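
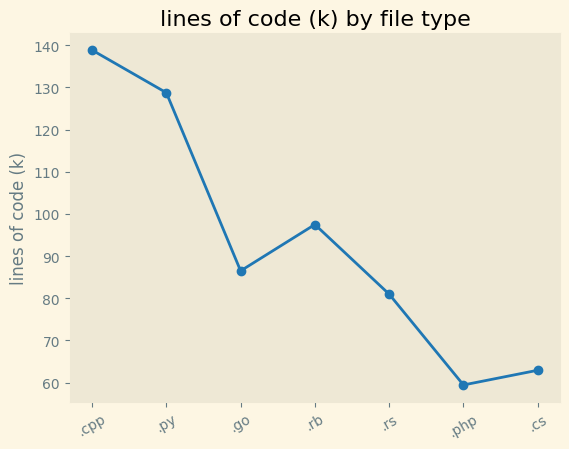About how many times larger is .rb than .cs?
.rb ≈ 100, .cs ≈ 60; 100/60 ≈ 1.67.

≈ 1.67×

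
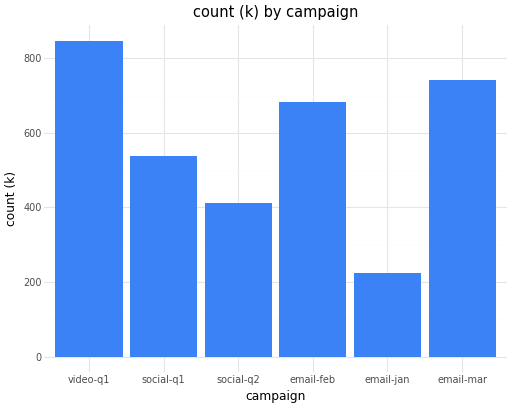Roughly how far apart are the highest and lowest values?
Max video-q1 ≈ 800, min email-jan ≈ 200; range ≈ 600.

≈ 600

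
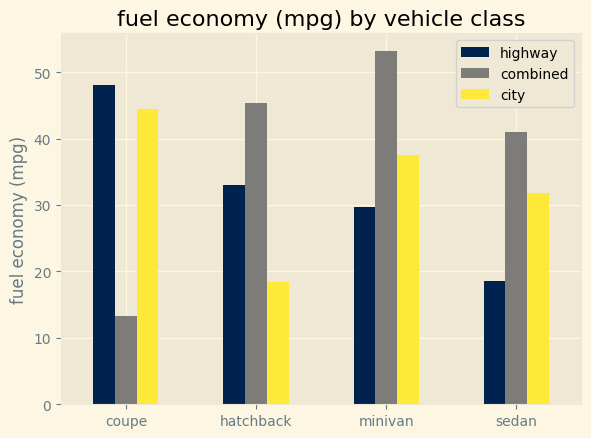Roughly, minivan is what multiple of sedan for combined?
≈ 1.38×

minivan ≈ 55, sedan ≈ 40; 55/40 ≈ 1.38.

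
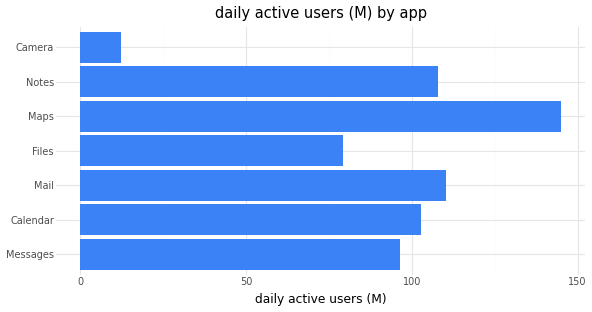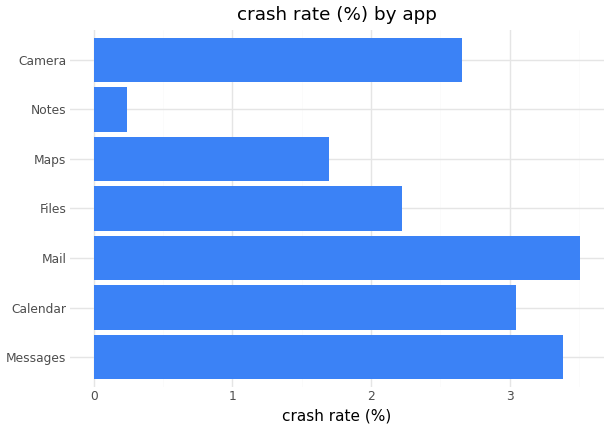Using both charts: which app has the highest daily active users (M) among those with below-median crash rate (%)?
Chart 2 median crash rate (%) ≈ 2.5; below-median apps: Files, Maps, Notes. Among those, Maps has the highest daily active users (M) (≈ 140).

Maps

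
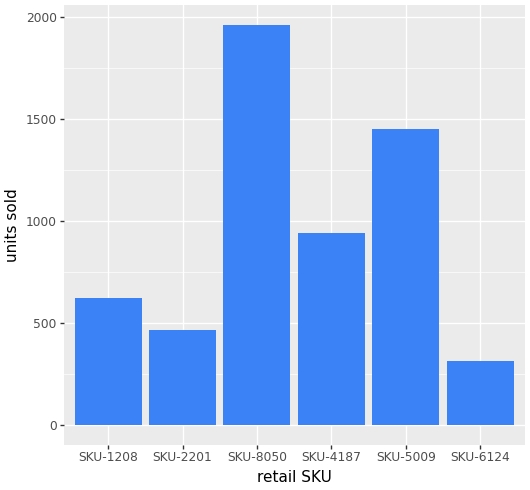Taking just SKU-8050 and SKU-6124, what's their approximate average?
≈ 1200

(2000 + 400) / 2 ≈ 1200.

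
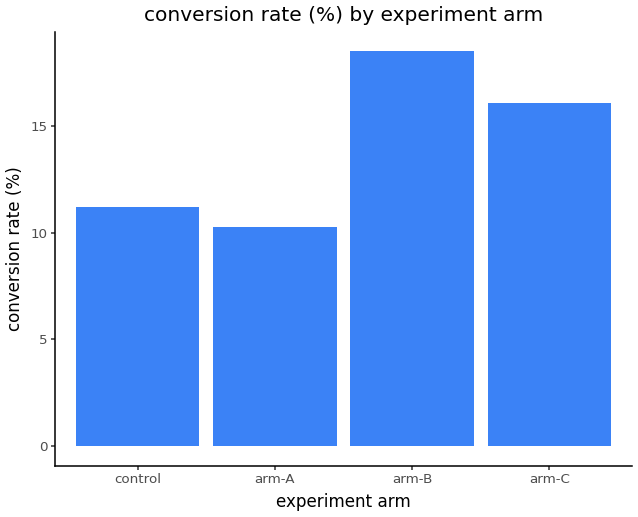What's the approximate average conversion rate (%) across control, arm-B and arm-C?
≈ 15

(12 + 18 + 16) / 3 ≈ 15.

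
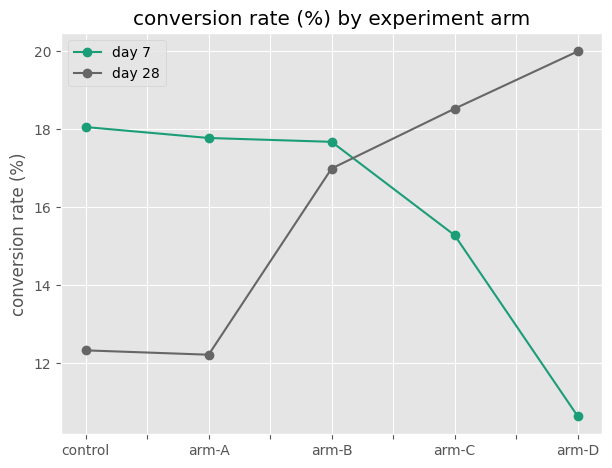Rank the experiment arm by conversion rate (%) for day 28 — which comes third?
arm-B

Top 4 for day 28: arm-D ≈ 20, arm-C ≈ 19, arm-B ≈ 17, control ≈ 12.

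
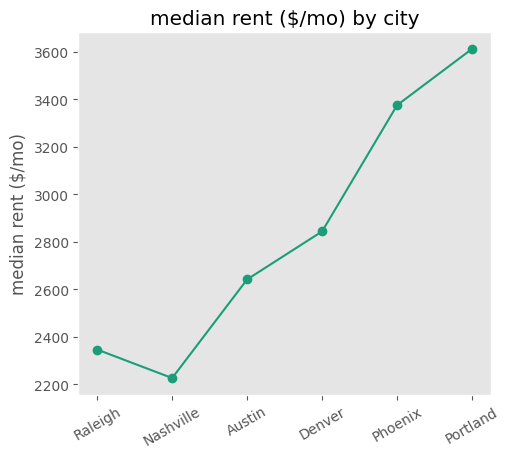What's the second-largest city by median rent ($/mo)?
Phoenix

Top 3: Portland ≈ 3600, Phoenix ≈ 3400, Denver ≈ 2800.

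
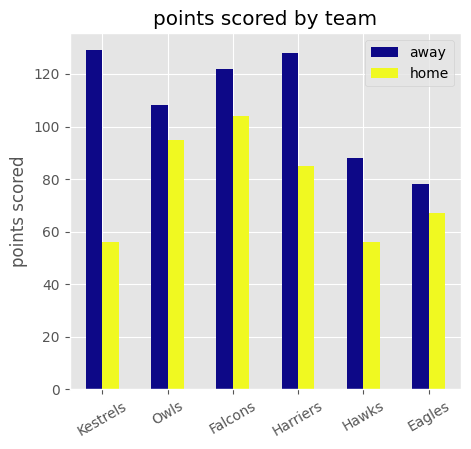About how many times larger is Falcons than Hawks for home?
Falcons ≈ 100, Hawks ≈ 60; 100/60 ≈ 1.67.

≈ 1.67×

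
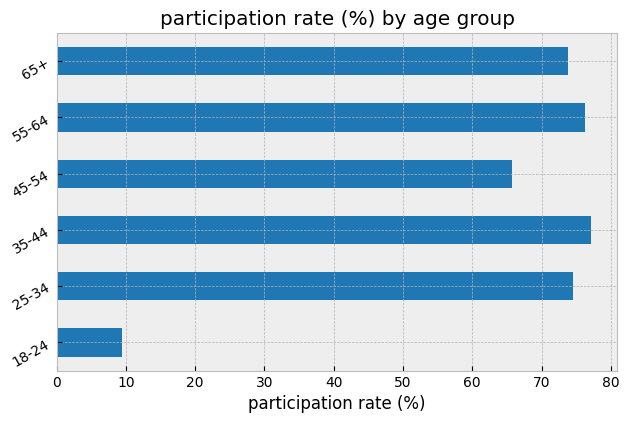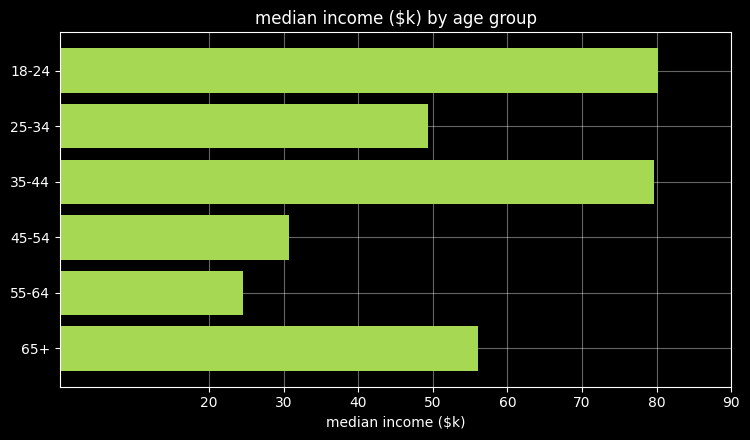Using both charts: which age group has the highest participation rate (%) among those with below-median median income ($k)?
Chart 2 median median income ($k) ≈ 50; below-median age groups: 25-34, 45-54, 55-64. Among those, 55-64 has the highest participation rate (%) (≈ 80).

55-64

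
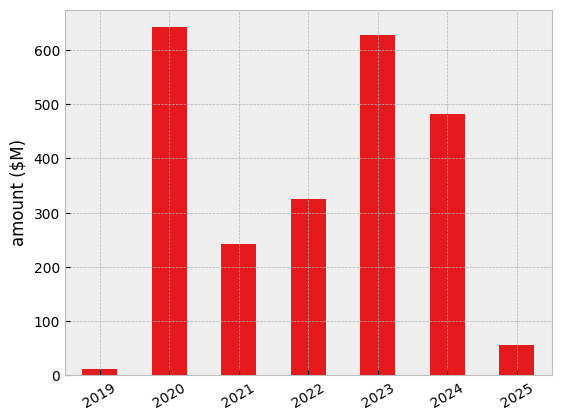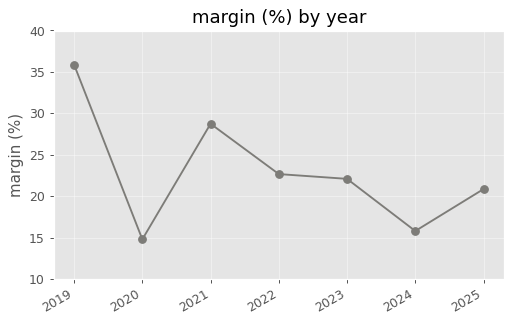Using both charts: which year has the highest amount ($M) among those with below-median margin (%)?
2020

Chart 2 median margin (%) ≈ 20; below-median years: 2020, 2024, 2025. Among those, 2020 has the highest amount ($M) (≈ 600).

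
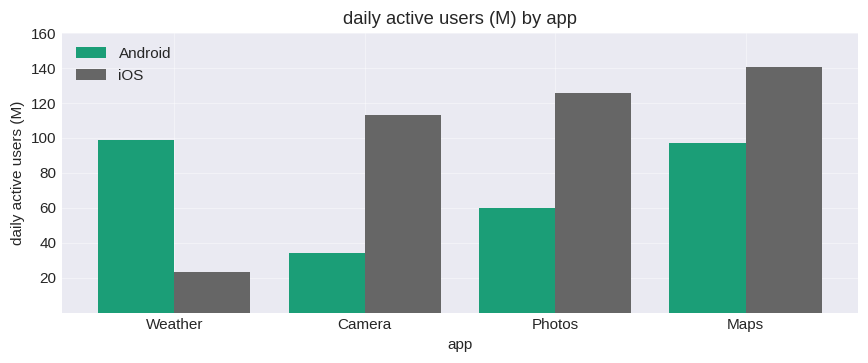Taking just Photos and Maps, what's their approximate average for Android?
≈ 80

(60 + 100) / 2 ≈ 80.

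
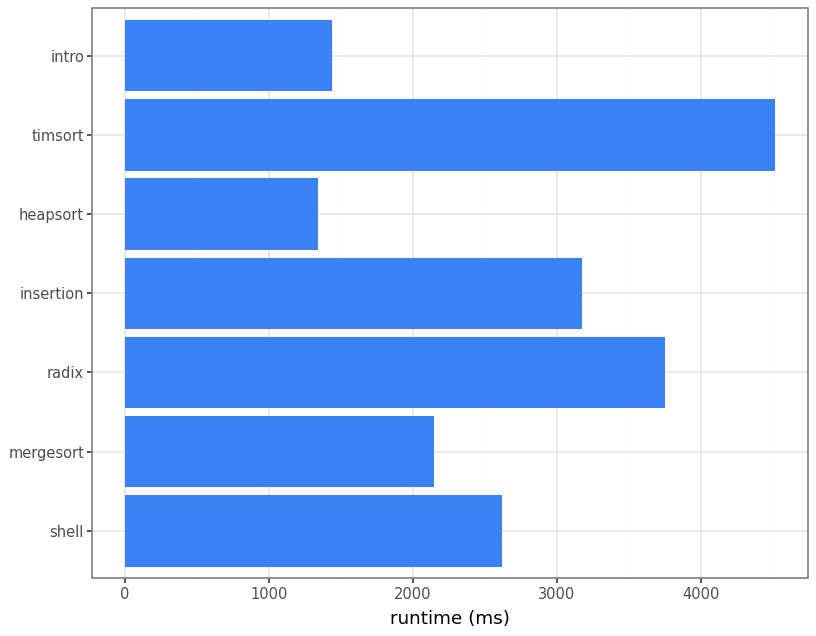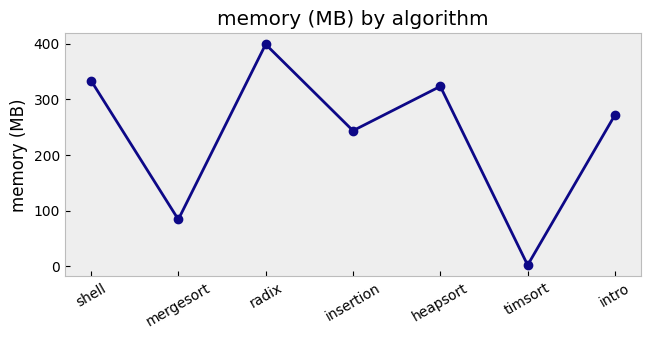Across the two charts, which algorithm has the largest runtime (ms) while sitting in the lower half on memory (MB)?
Chart 2 median memory (MB) ≈ 250; below-median algorithms: mergesort, insertion, timsort. Among those, timsort has the highest runtime (ms) (≈ 4500).

timsort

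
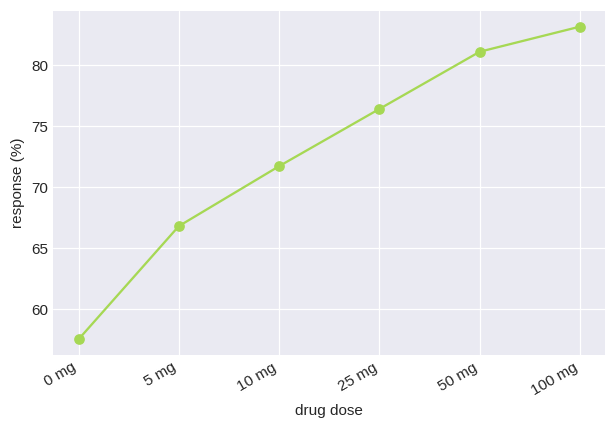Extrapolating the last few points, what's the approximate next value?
≈ 90

Last three: 75, 80, 85 → slope ≈ 5/step → next ≈ 90.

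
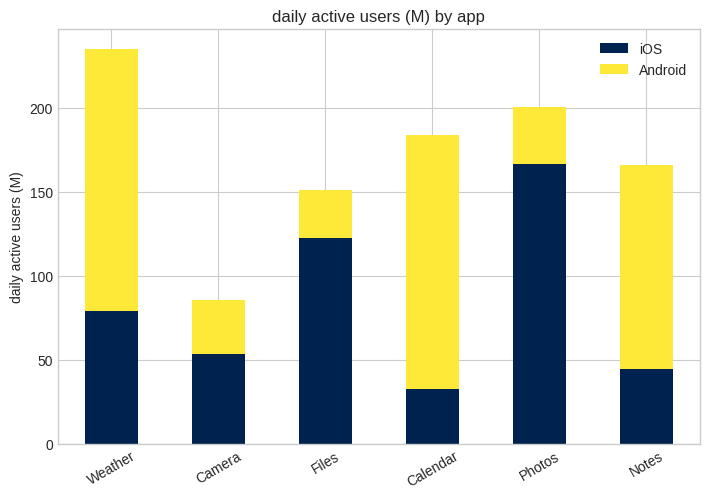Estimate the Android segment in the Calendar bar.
≈ 140

Android top ≈ 180, bottom ≈ 40; segment ≈ 140.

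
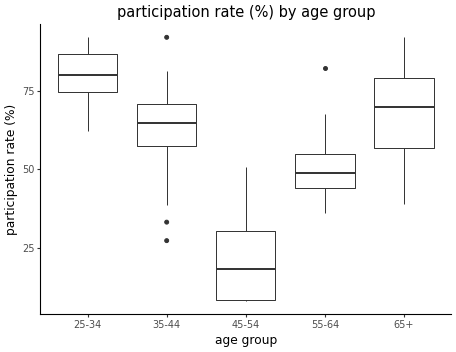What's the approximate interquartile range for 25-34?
≈ 10

Q3 ≈ 85, Q1 ≈ 75; IQR ≈ 10.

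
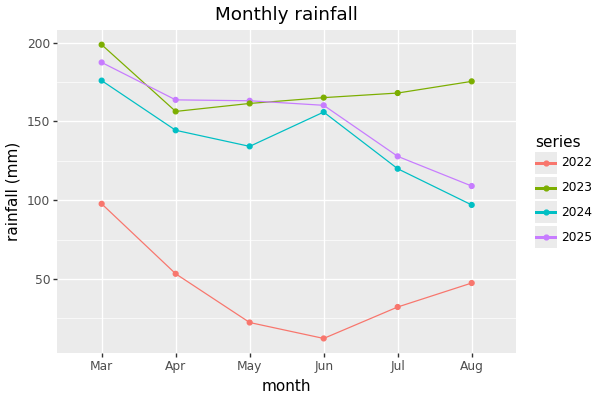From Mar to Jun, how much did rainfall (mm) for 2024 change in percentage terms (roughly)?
≈ -11.1%

Mar ≈ 180, Jun ≈ 160; (160 − 180) / 180 ≈ -11.1%.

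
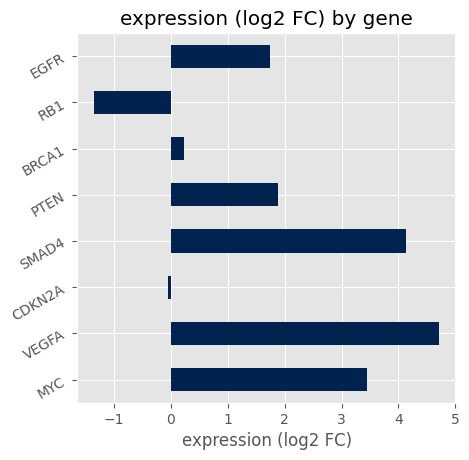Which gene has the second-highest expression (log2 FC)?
Top 3: VEGFA ≈ 5, SMAD4 ≈ 4, MYC ≈ 3.

SMAD4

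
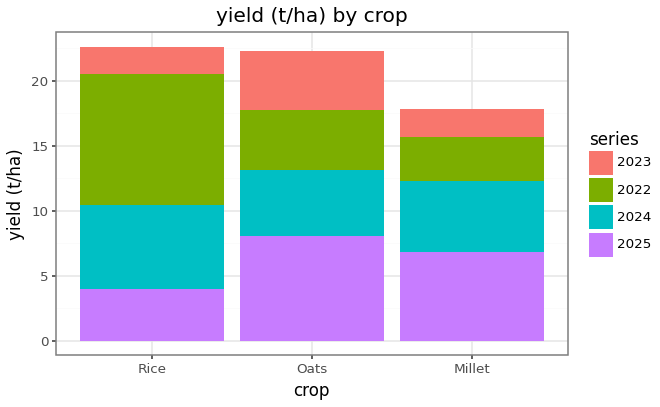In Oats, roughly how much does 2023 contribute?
≈ 4

2023 top ≈ 22, bottom ≈ 18; segment ≈ 4.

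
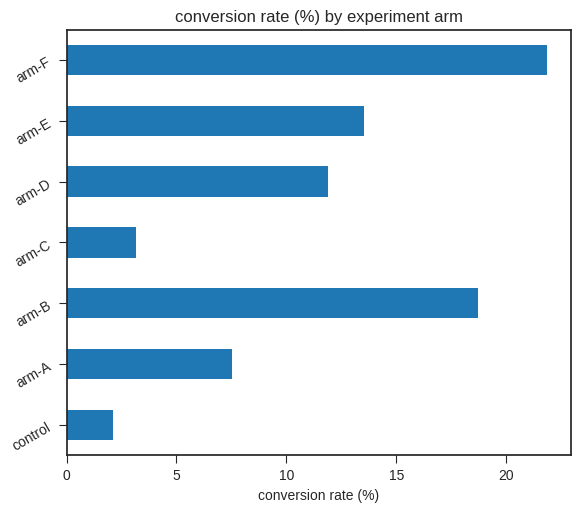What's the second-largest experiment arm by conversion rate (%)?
Top 3: arm-F ≈ 22, arm-B ≈ 18, arm-E ≈ 14.

arm-B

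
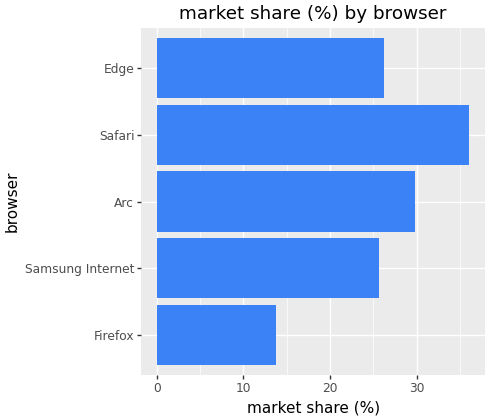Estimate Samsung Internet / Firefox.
Samsung Internet ≈ 25, Firefox ≈ 15; 25/15 ≈ 1.67.

≈ 1.67×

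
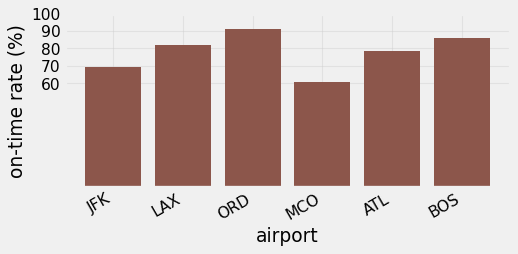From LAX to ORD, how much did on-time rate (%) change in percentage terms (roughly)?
LAX ≈ 80, ORD ≈ 90; (90 − 80) / 80 ≈ +12.5%.

≈ +12.5%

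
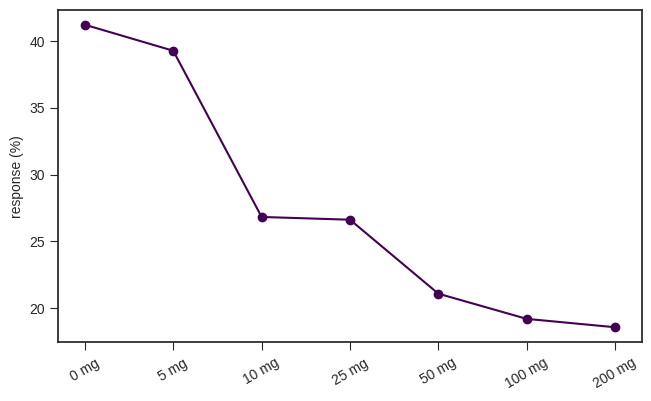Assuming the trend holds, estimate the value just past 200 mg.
Last three: 22, 20, 18 → slope ≈ -2/step → next ≈ 16.

≈ 16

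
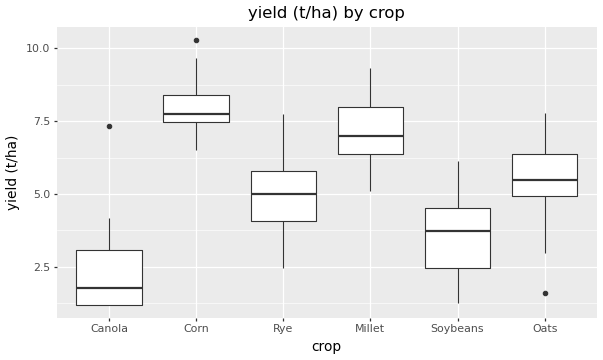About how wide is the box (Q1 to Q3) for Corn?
Q3 ≈ 8.5, Q1 ≈ 7.5; IQR ≈ 1.0.

≈ 1.0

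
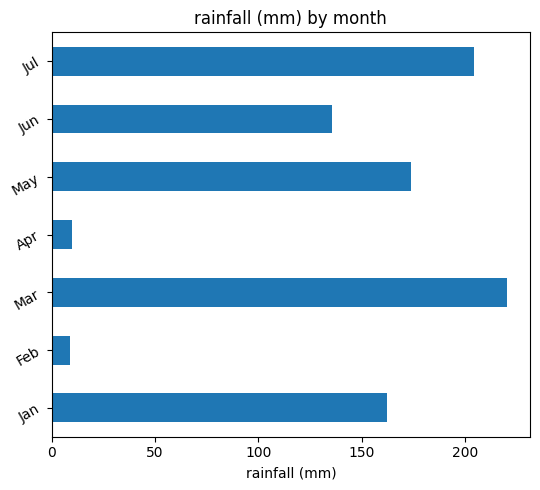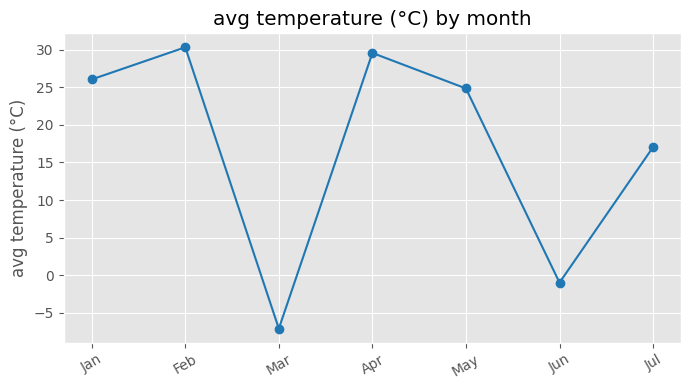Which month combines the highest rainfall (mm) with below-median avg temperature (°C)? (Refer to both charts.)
Mar

Chart 2 median avg temperature (°C) ≈ 25; below-median months: Mar, Jun, Jul. Among those, Mar has the highest rainfall (mm) (≈ 225).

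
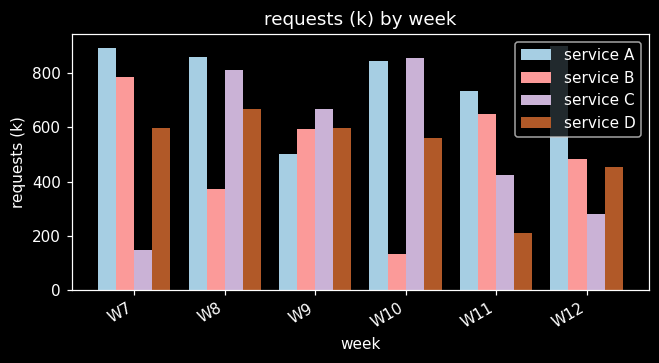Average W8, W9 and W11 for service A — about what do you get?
≈ 700

(900 + 500 + 700) / 3 ≈ 700.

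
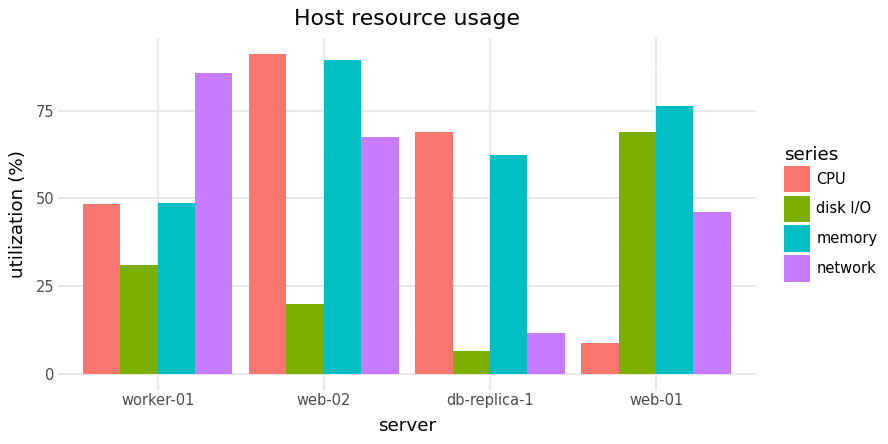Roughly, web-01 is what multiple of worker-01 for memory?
web-01 ≈ 80, worker-01 ≈ 50; 80/50 ≈ 1.6.

≈ 1.6×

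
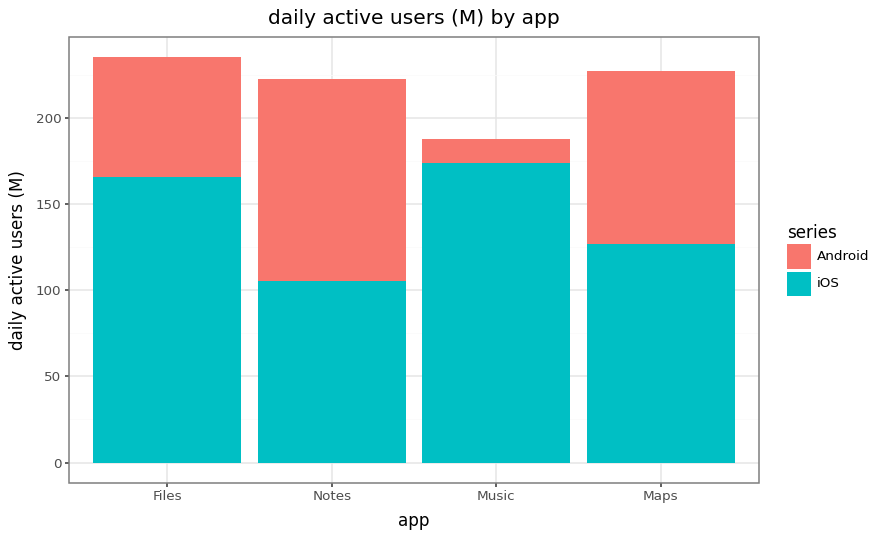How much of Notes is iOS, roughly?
≈ 100

iOS top ≈ 100, bottom ≈ 0; segment ≈ 100.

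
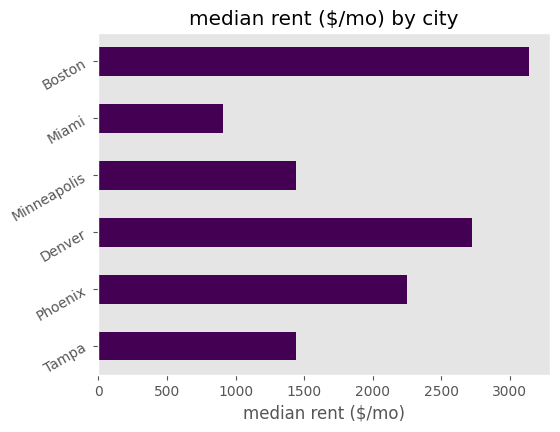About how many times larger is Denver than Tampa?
≈ 1.67×

Denver ≈ 2500, Tampa ≈ 1500; 2500/1500 ≈ 1.67.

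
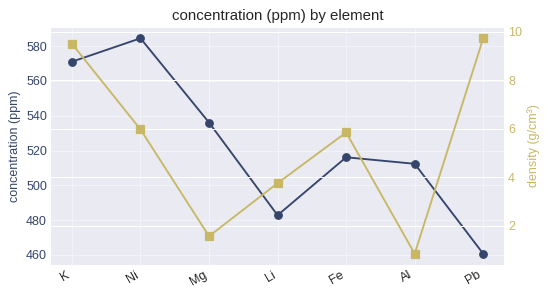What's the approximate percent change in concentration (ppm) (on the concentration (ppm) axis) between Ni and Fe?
Ni ≈ 580, Fe ≈ 520; (520 − 580) / 580 ≈ -10.3%.

≈ -10.3%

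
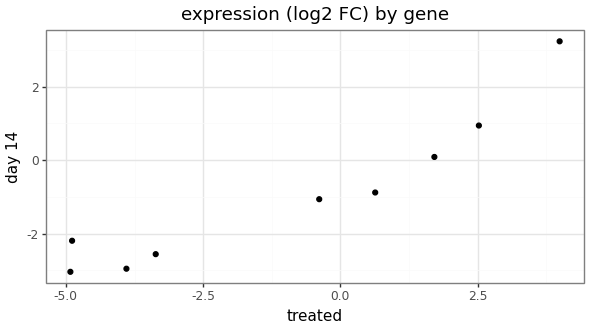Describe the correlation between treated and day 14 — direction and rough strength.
positive, strong

Points are positively correlated; strong (|r| ≈ 0.9).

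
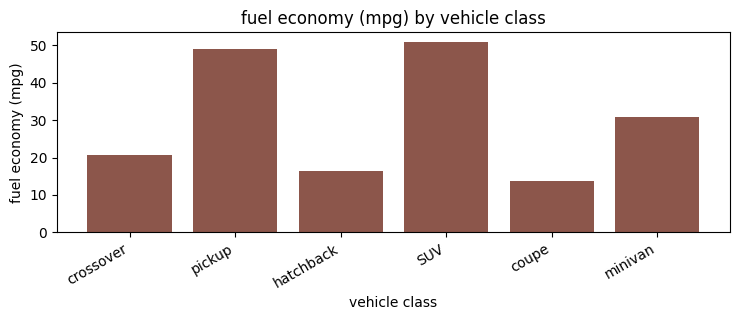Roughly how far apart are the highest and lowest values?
Max SUV ≈ 50, min coupe ≈ 15; range ≈ 35.

≈ 35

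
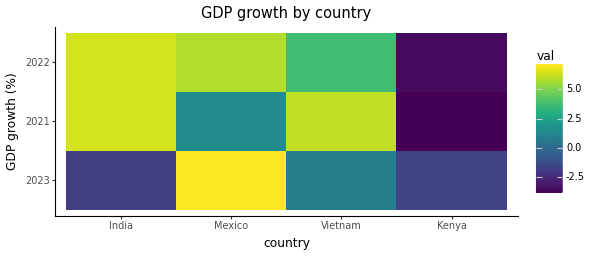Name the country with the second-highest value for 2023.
Vietnam

Top 3 for 2023: Mexico ≈ 7, Vietnam ≈ 1, Kenya ≈ -2.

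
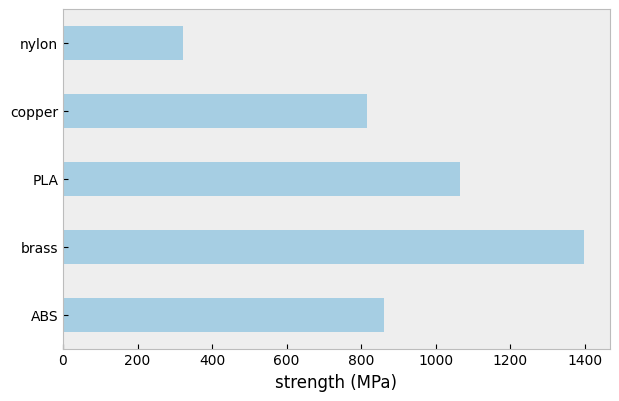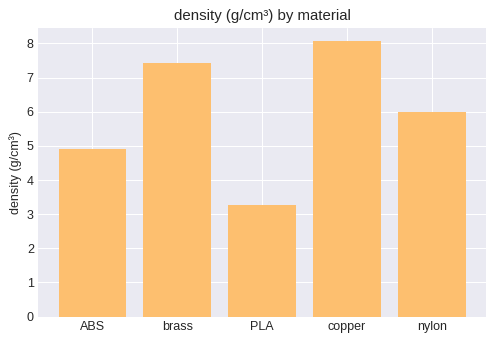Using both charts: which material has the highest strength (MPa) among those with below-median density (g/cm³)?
Chart 2 median density (g/cm³) ≈ 6; below-median materials: ABS, PLA. Among those, PLA has the highest strength (MPa) (≈ 1000).

PLA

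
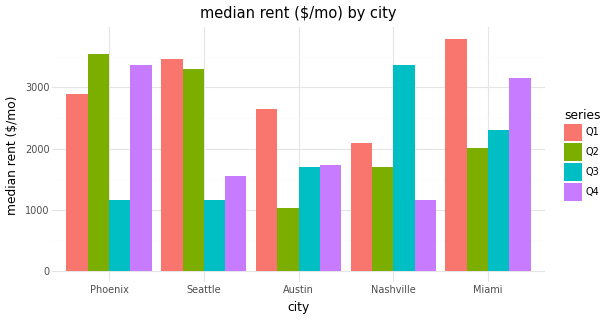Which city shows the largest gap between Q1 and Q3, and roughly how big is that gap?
Seattle: Q1 ≈ 3500, Q3 ≈ 1000 → gap ≈ 2500. Next-largest (Phoenix) is only ≈ 2000.

Seattle, ≈ 2500 $/mo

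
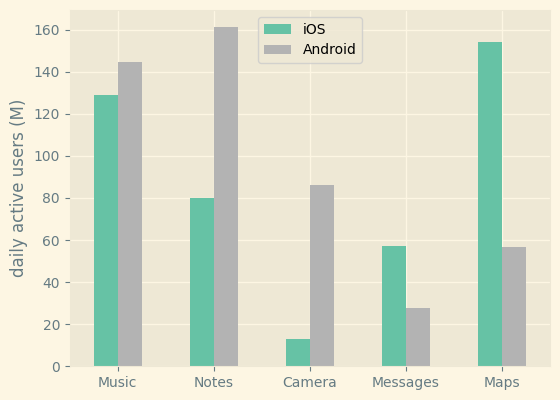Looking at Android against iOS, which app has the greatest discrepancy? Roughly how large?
Maps: Android ≈ 60, iOS ≈ 160 → gap ≈ 100. Next-largest (Notes) is only ≈ 80.

Maps, ≈ 100 M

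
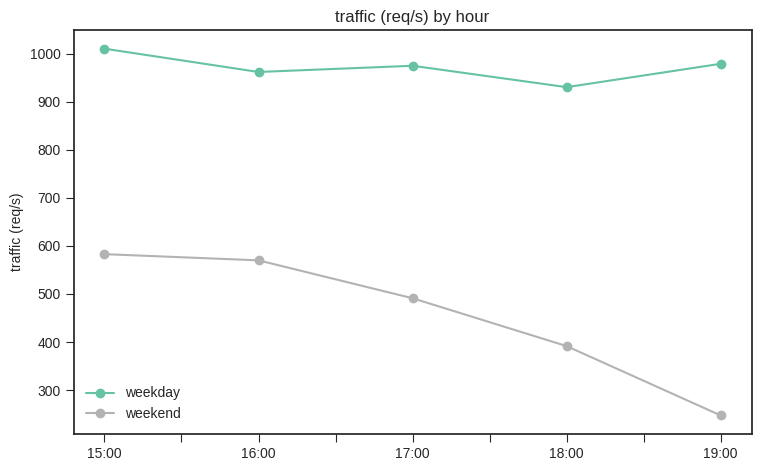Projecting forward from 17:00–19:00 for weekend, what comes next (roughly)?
Last three: 500, 400, 200 → slope ≈ -150/step → next ≈ 50.

≈ 50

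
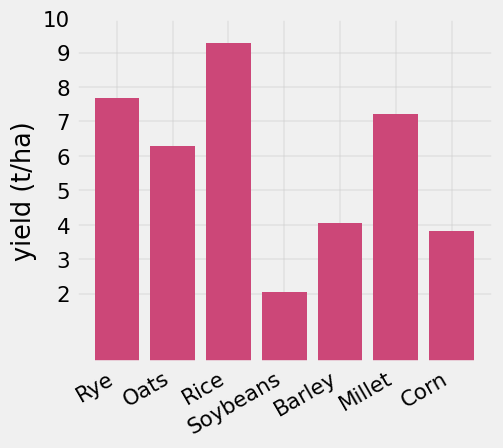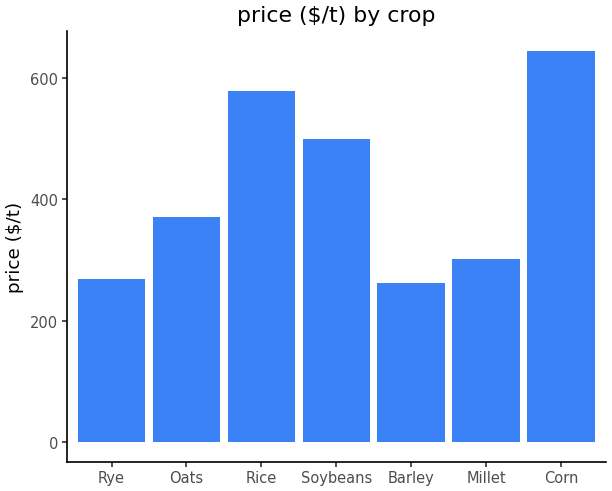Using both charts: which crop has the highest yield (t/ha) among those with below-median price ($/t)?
Chart 2 median price ($/t) ≈ 400; below-median crops: Rye, Barley, Millet. Among those, Rye has the highest yield (t/ha) (≈ 8).

Rye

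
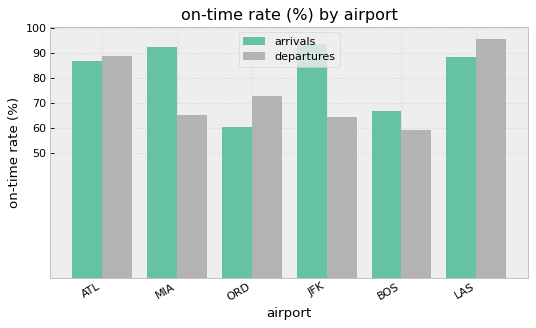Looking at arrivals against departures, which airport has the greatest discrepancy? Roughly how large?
JFK, ≈ 30 %

JFK: arrivals ≈ 90, departures ≈ 60 → gap ≈ 30. Next-largest (MIA) is only ≈ 20.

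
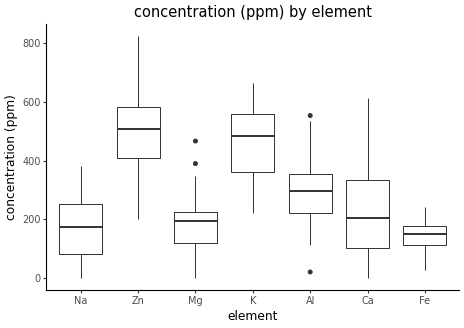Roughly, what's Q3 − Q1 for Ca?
Q3 ≈ 350, Q1 ≈ 100; IQR ≈ 250.

≈ 250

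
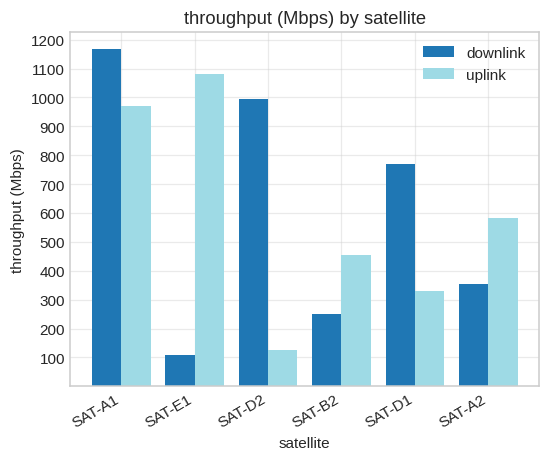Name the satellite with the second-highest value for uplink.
Top 3 for uplink: SAT-E1 ≈ 1100, SAT-A1 ≈ 1000, SAT-A2 ≈ 600.

SAT-A1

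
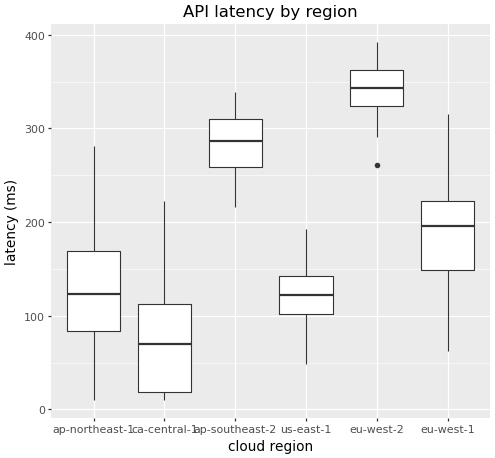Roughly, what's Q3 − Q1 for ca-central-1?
Q3 ≈ 125, Q1 ≈ 25; IQR ≈ 100.

≈ 100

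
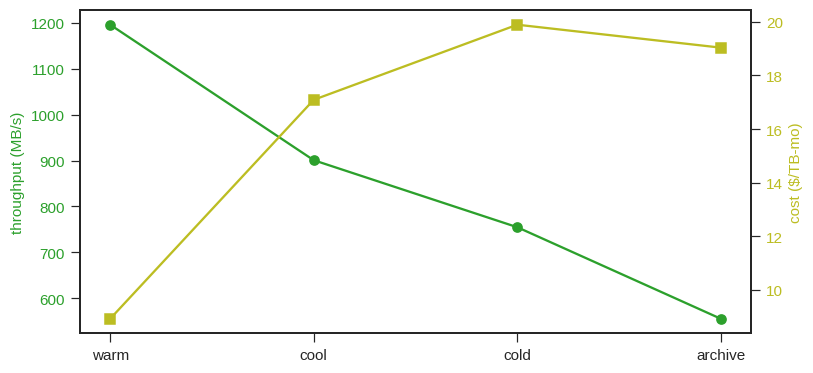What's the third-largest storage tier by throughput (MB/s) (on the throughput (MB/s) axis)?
cold

Top 4 (on the throughput (MB/s) axis): warm ≈ 1200, cool ≈ 900, cold ≈ 800, archive ≈ 600.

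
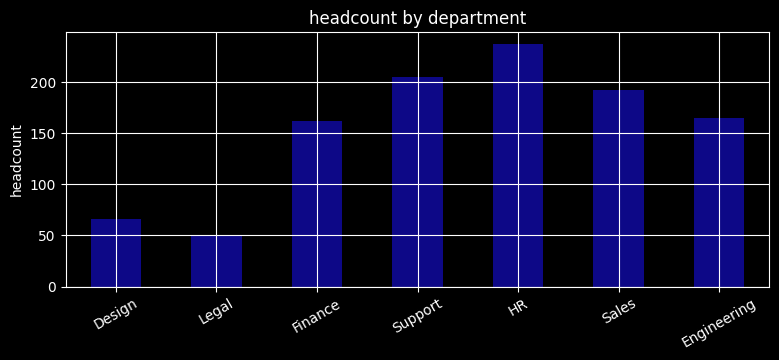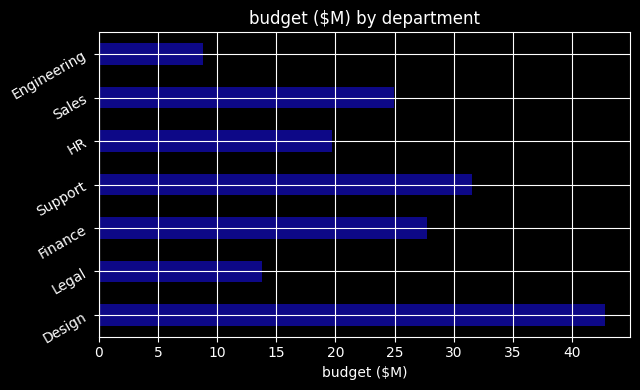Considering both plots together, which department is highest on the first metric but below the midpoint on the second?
Chart 2 median budget ($M) ≈ 25; below-median departments: Legal, HR, Engineering. Among those, HR has the highest headcount (≈ 225).

HR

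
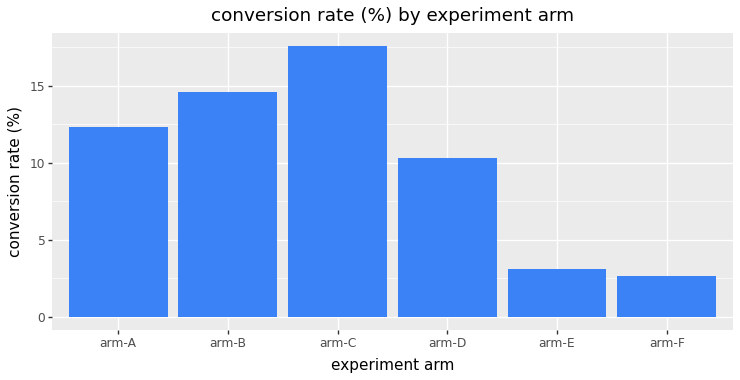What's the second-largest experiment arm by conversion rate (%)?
arm-B

Top 3: arm-C ≈ 18, arm-B ≈ 14, arm-A ≈ 12.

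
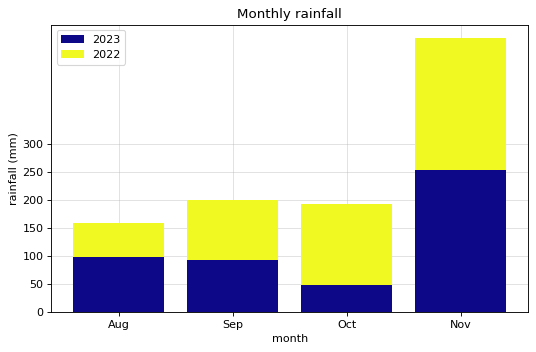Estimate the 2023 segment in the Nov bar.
≈ 250

2023 top ≈ 250, bottom ≈ 0; segment ≈ 250.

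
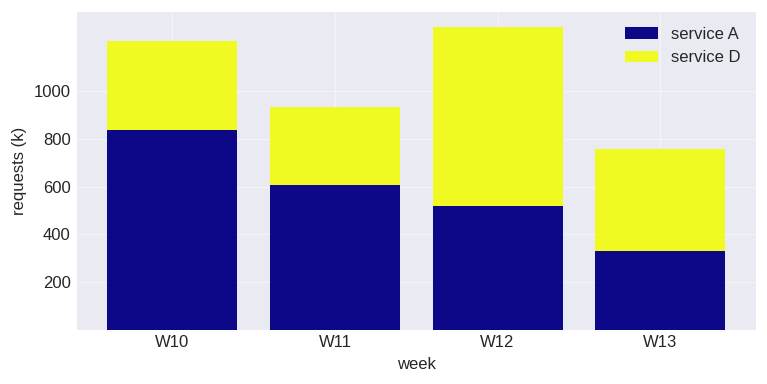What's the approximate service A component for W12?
≈ 600

service A top ≈ 600, bottom ≈ 0; segment ≈ 600.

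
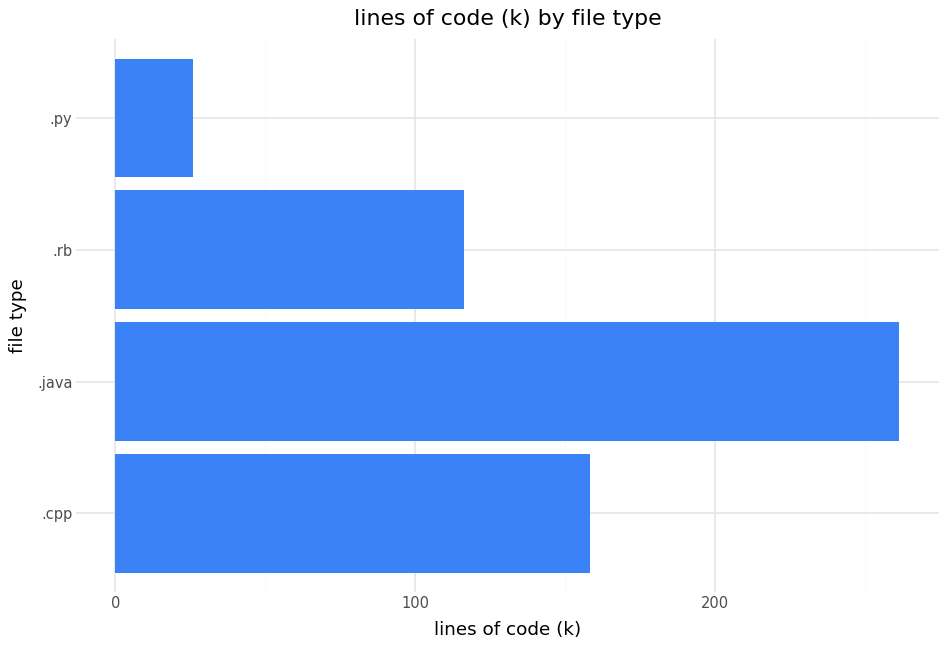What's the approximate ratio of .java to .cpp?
.java ≈ 250, .cpp ≈ 150; 250/150 ≈ 1.67.

≈ 1.67×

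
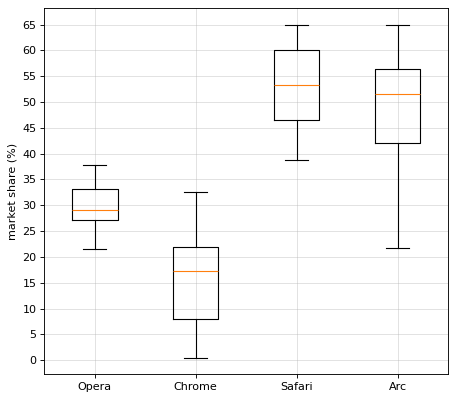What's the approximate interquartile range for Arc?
Q3 ≈ 55, Q1 ≈ 40; IQR ≈ 15.

≈ 15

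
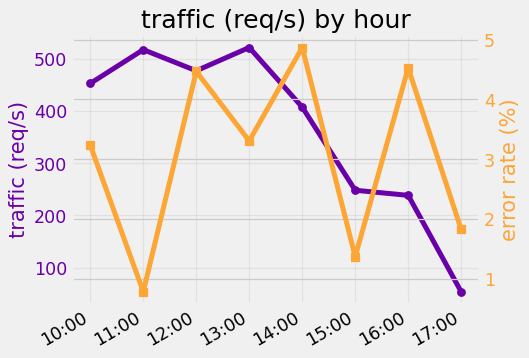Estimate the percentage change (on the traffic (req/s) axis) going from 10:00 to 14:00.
≈ -11.1%

10:00 ≈ 450, 14:00 ≈ 400; (400 − 450) / 450 ≈ -11.1%.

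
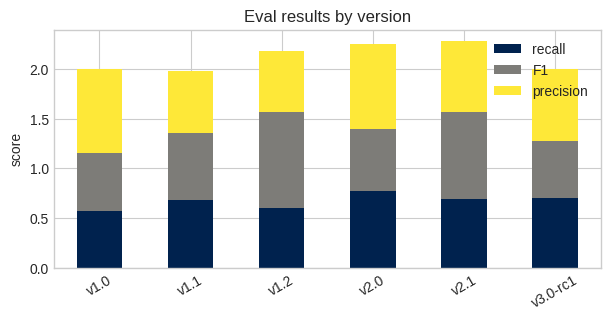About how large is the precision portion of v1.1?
precision top ≈ 2.0, bottom ≈ 1.4; segment ≈ 0.6.

≈ 0.6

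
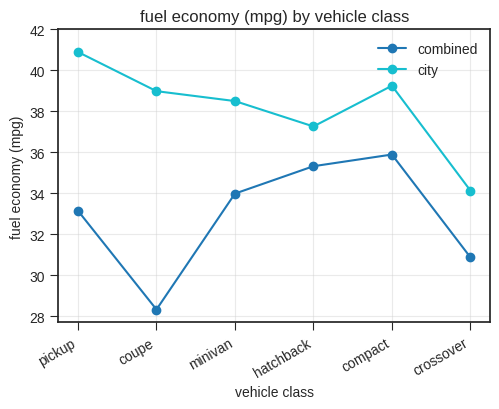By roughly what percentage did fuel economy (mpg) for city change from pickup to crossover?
pickup ≈ 40, crossover ≈ 34; (34 − 40) / 40 ≈ -15%.

≈ -15%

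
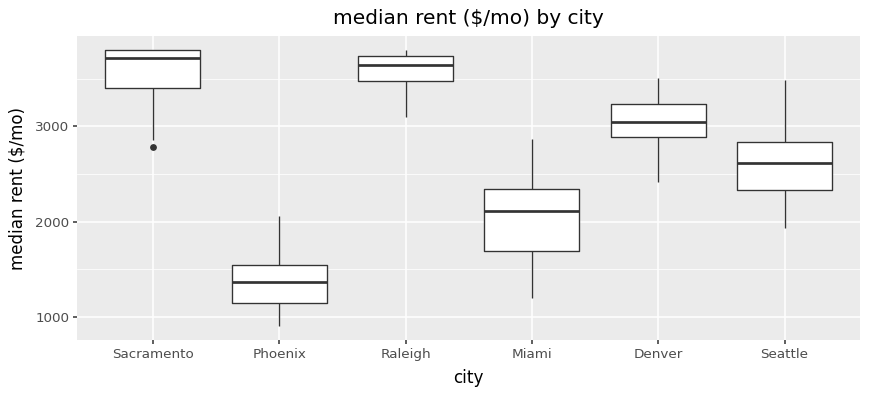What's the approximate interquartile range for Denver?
≈ 400

Q3 ≈ 3200, Q1 ≈ 2800; IQR ≈ 400.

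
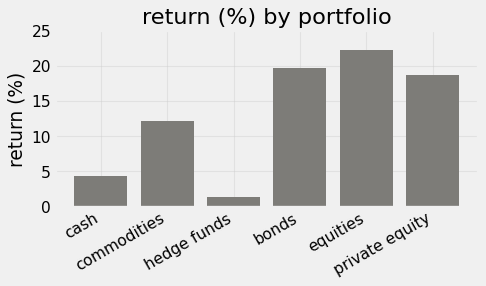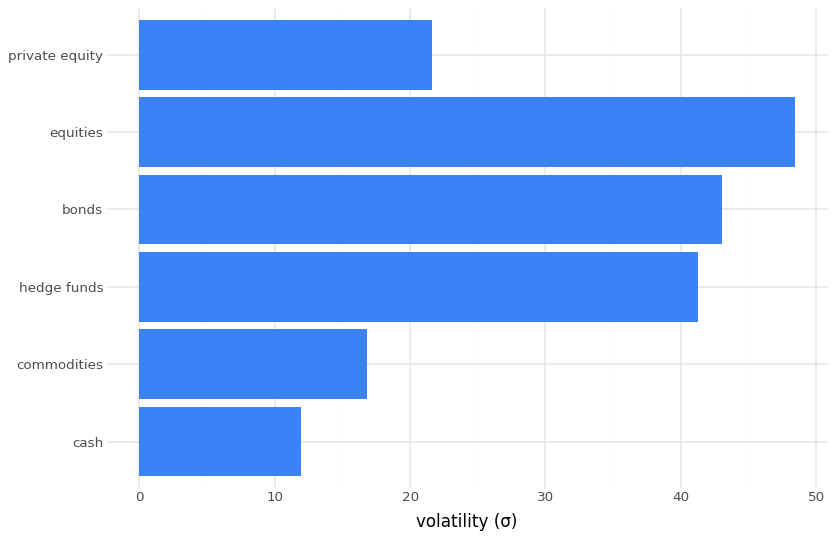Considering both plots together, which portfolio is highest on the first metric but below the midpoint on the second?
Chart 2 median volatility (σ) ≈ 30; below-median portfolios: cash, commodities, private equity. Among those, private equity has the highest return (%) (≈ 20).

private equity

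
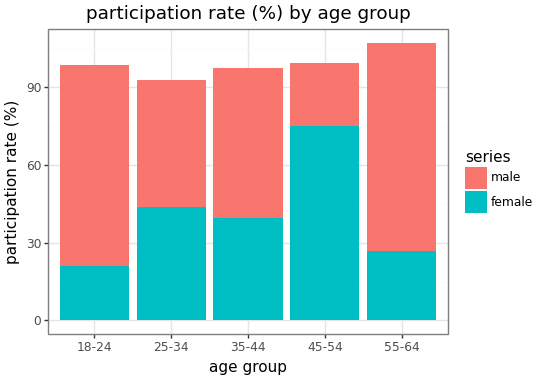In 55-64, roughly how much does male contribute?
male top ≈ 110, bottom ≈ 30; segment ≈ 80.

≈ 80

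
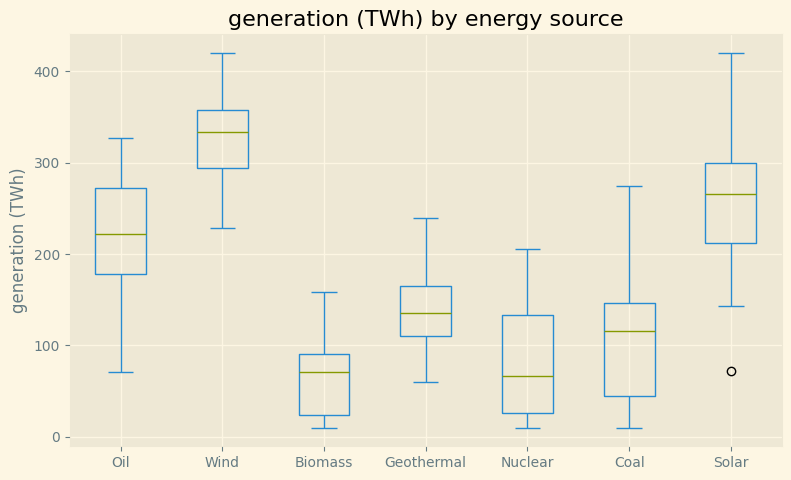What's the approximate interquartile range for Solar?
Q3 ≈ 300, Q1 ≈ 200; IQR ≈ 100.

≈ 100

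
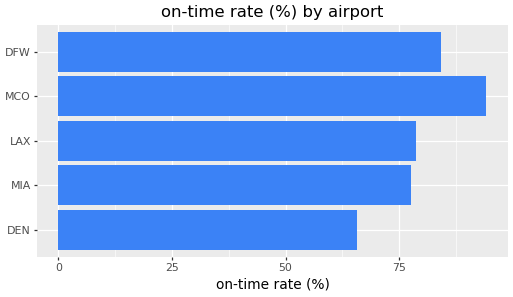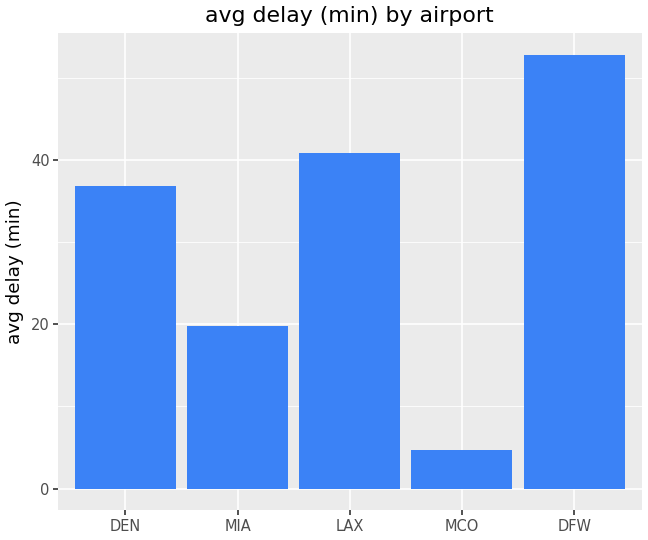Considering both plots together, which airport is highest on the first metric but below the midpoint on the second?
Chart 2 median avg delay (min) ≈ 35; below-median airports: MIA, MCO. Among those, MCO has the highest on-time rate (%) (≈ 90).

MCO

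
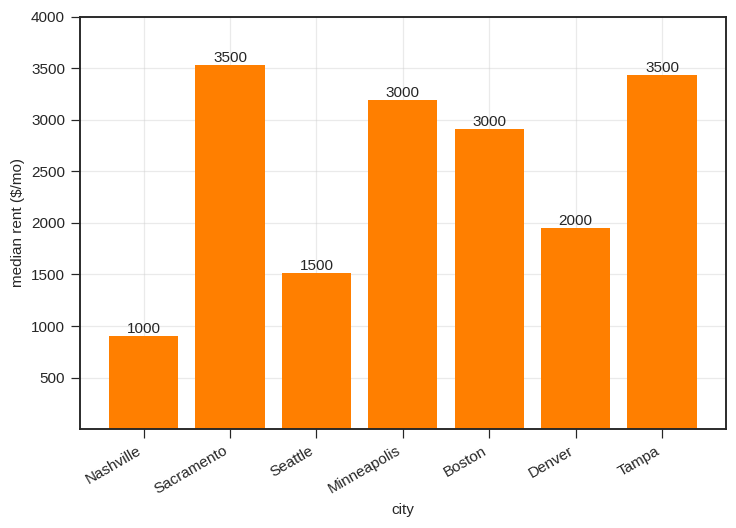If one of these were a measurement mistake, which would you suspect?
Nashville ≈ 1000; the rest sit between ≈ 1500 and ≈ 3500.

Nashville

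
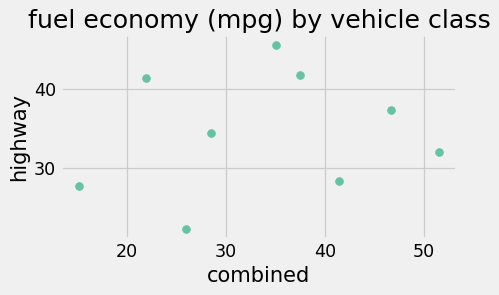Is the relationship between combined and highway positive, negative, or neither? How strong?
no clear correlation

Points are roughly uncorrelated; weak (|r| ≈ 0.2).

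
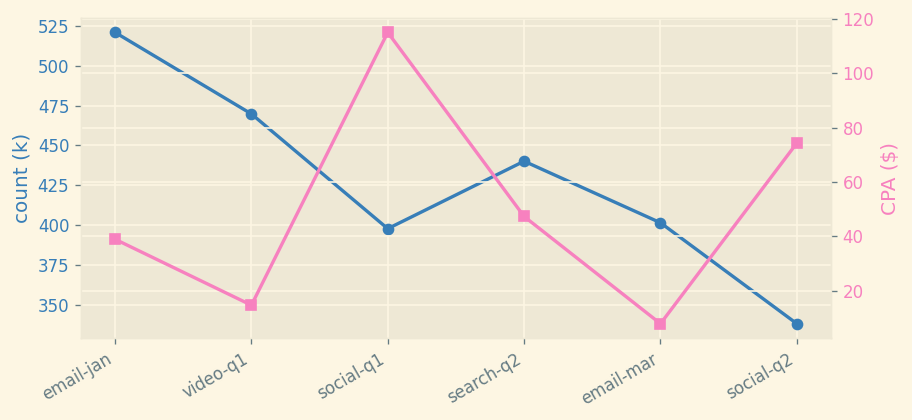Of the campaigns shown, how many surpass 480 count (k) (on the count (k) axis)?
1

Above 480: email-jan.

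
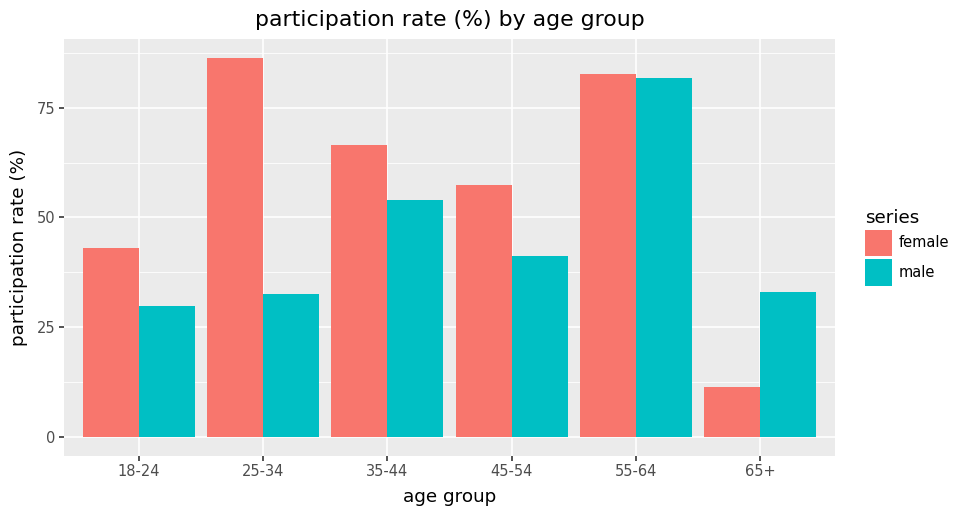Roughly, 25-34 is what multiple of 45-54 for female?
≈ 1.5×

25-34 ≈ 90, 45-54 ≈ 60; 90/60 ≈ 1.5.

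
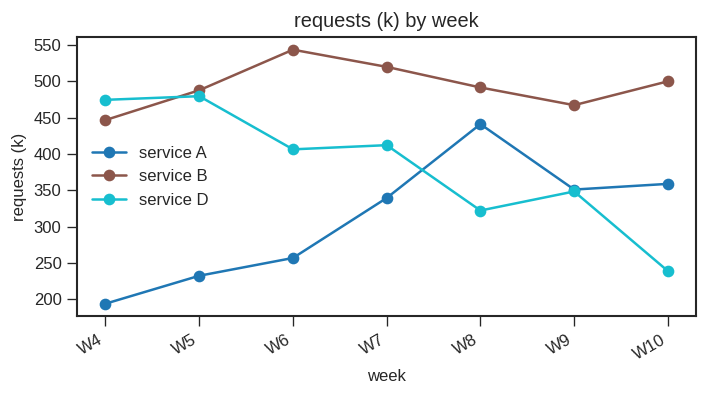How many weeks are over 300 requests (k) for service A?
Above 300: W7, W8, W9, W10.

4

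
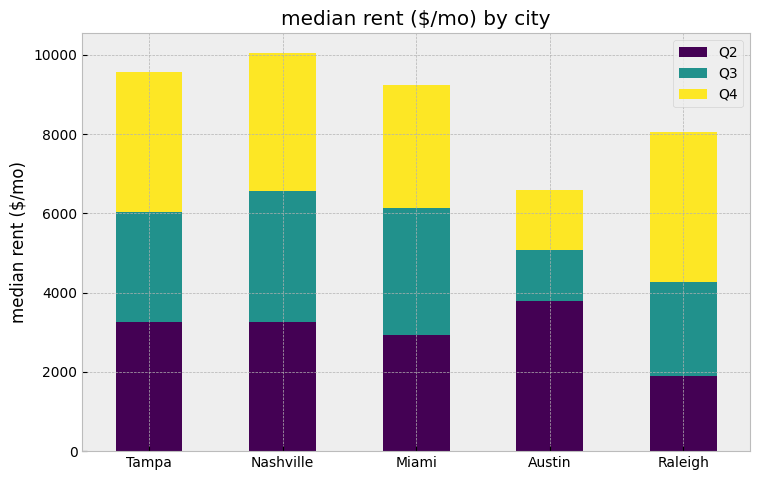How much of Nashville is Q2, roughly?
≈ 3000

Q2 top ≈ 3000, bottom ≈ 0; segment ≈ 3000.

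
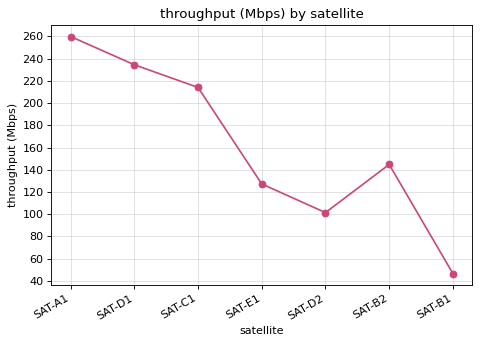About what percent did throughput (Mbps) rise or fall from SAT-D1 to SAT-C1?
≈ -8.3%

SAT-D1 ≈ 240, SAT-C1 ≈ 220; (220 − 240) / 240 ≈ -8.3%.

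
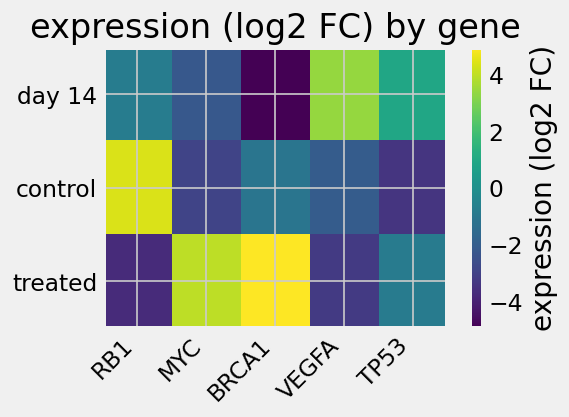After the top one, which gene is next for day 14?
Top 3 for day 14: VEGFA ≈ 3, TP53 ≈ 1, RB1 ≈ -1.

TP53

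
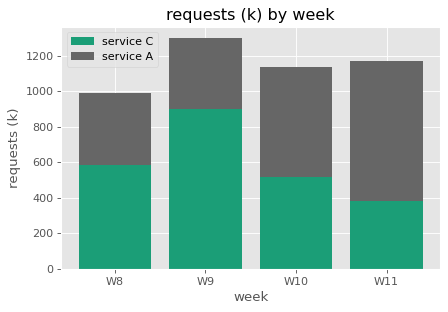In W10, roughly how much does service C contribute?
service C top ≈ 600, bottom ≈ 0; segment ≈ 600.

≈ 600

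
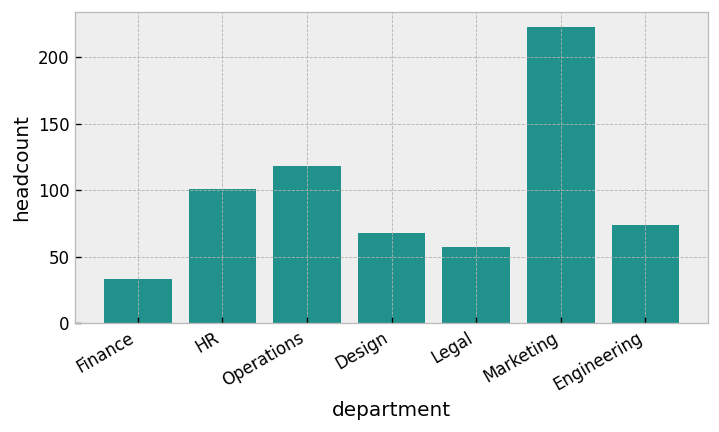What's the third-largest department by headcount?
HR

Top 4: Marketing ≈ 220, Operations ≈ 120, HR ≈ 100, Engineering ≈ 80.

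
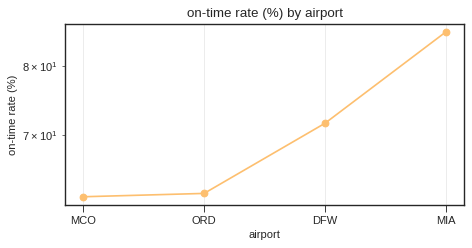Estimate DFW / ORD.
DFW ≈ 72, ORD ≈ 62; 72/62 ≈ 1.16.

≈ 1.16×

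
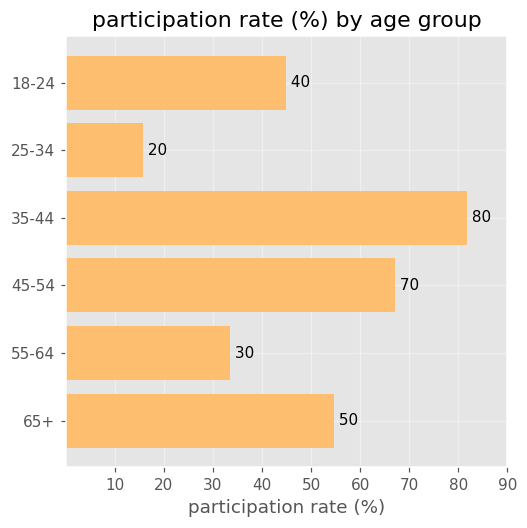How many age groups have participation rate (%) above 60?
2

Above 60: 35-44, 45-54.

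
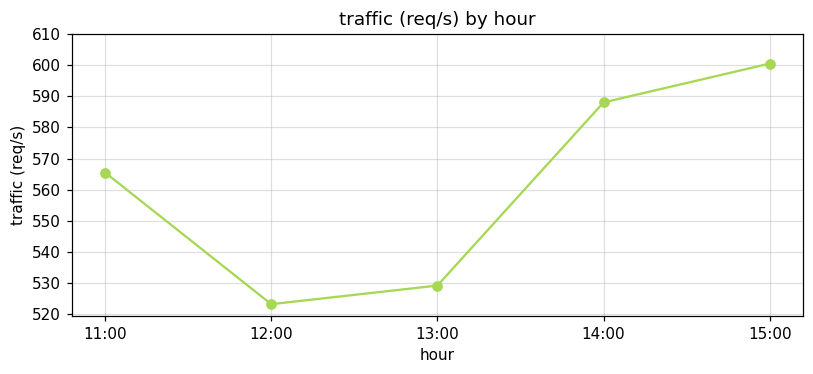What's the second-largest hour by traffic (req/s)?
14:00

Top 3: 15:00 ≈ 600, 14:00 ≈ 590, 11:00 ≈ 570.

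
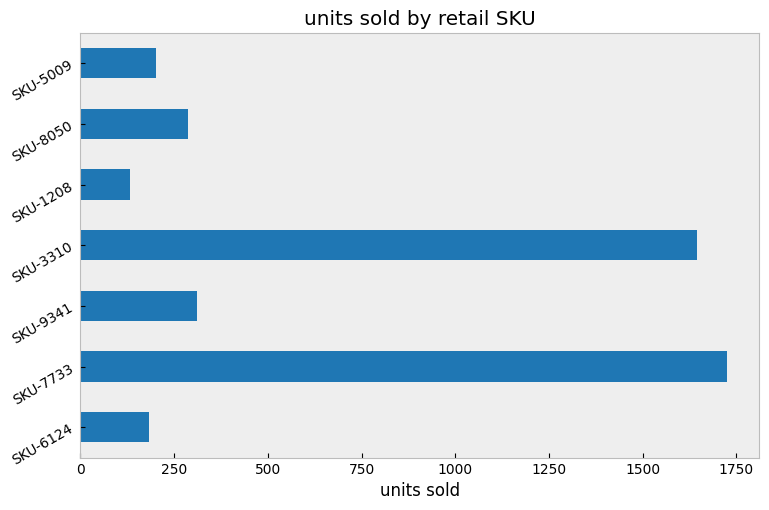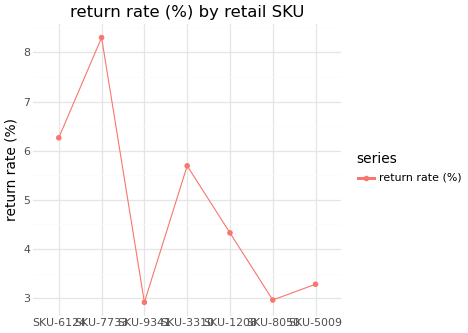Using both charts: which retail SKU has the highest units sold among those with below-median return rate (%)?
Chart 2 median return rate (%) ≈ 4; below-median retail SKUs: SKU-9341, SKU-8050, SKU-5009. Among those, SKU-9341 has the highest units sold (≈ 400).

SKU-9341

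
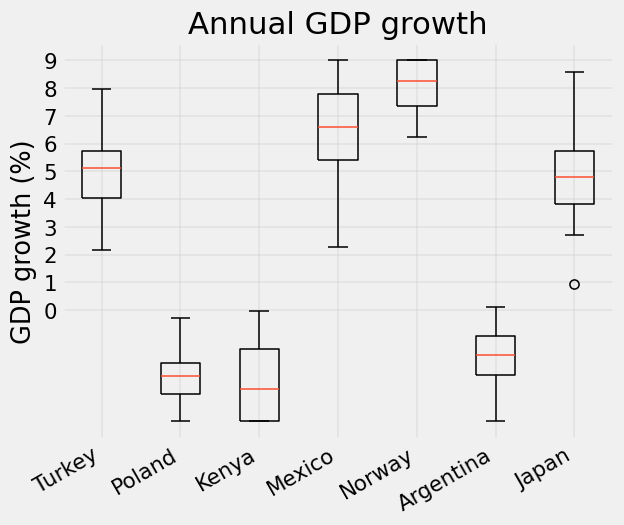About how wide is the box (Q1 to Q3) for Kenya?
≈ 3

Q3 ≈ -1, Q1 ≈ -4; IQR ≈ 3.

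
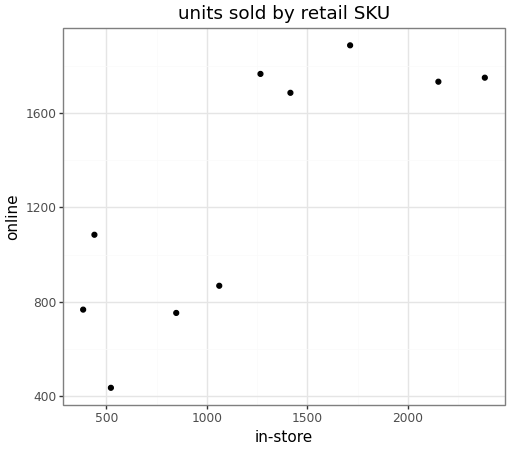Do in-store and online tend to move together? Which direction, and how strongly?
positive, strong

Points are positively correlated; strong (|r| ≈ 0.8).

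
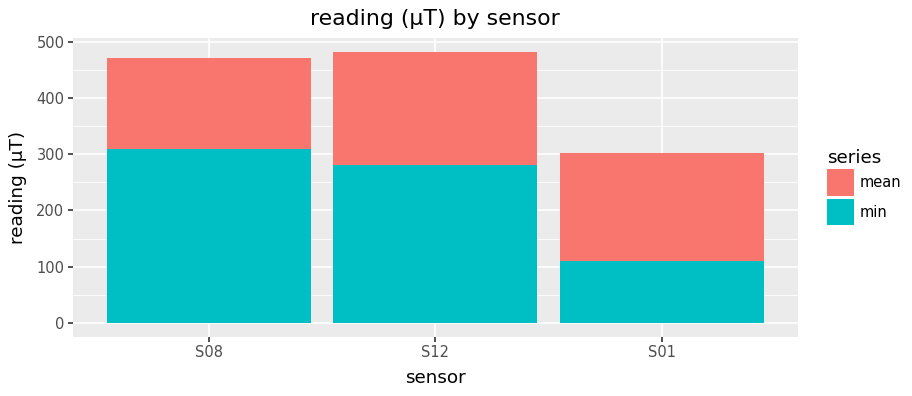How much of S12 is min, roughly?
min top ≈ 300, bottom ≈ 0; segment ≈ 300.

≈ 300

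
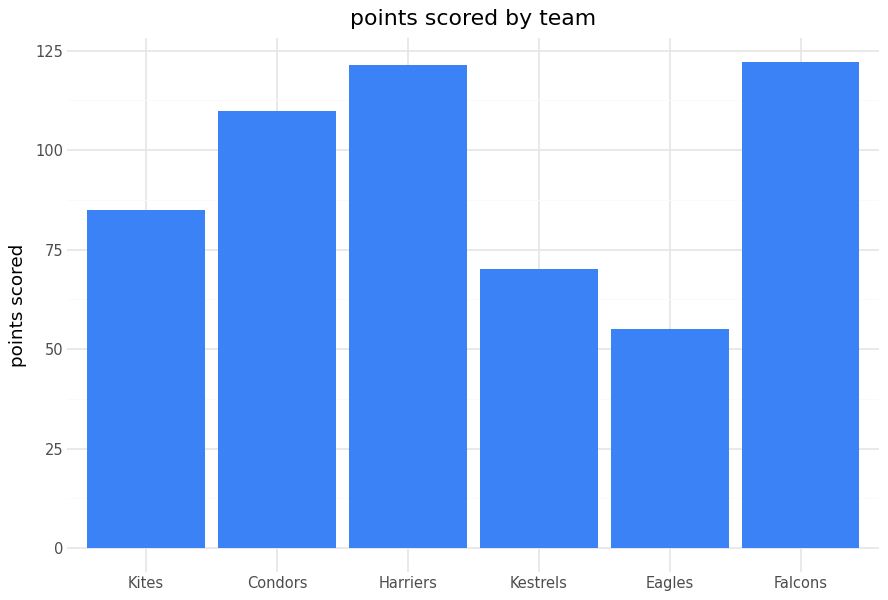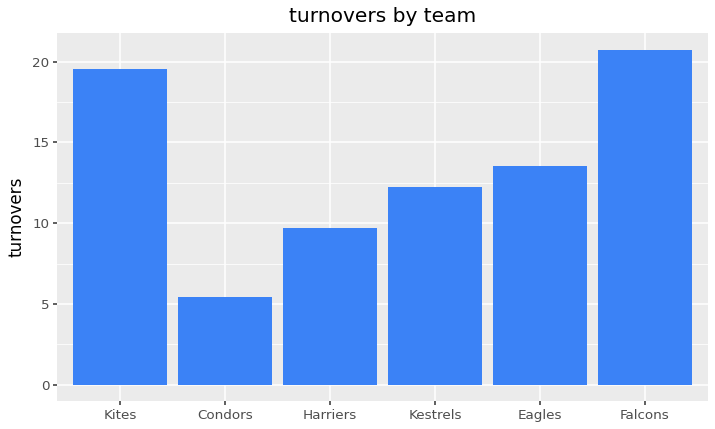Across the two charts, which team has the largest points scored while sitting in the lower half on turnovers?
Harriers

Chart 2 median turnovers ≈ 12; below-median teams: Condors, Harriers, Kestrels. Among those, Harriers has the highest points scored (≈ 120).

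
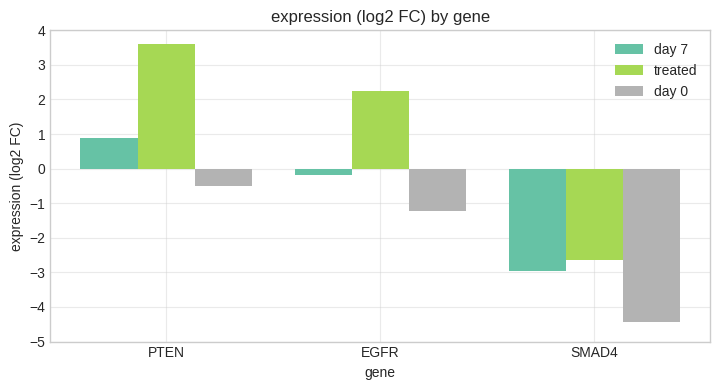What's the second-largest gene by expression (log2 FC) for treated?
EGFR

Top 3 for treated: PTEN ≈ 4, EGFR ≈ 2, SMAD4 ≈ -3.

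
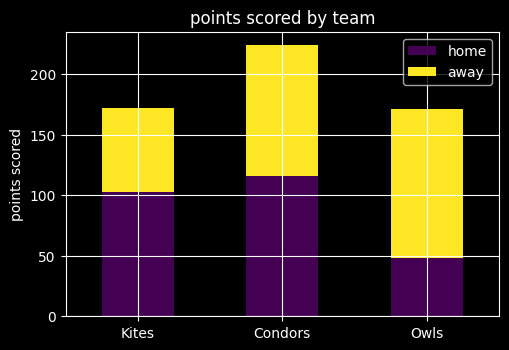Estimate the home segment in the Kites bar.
home top ≈ 100, bottom ≈ 0; segment ≈ 100.

≈ 100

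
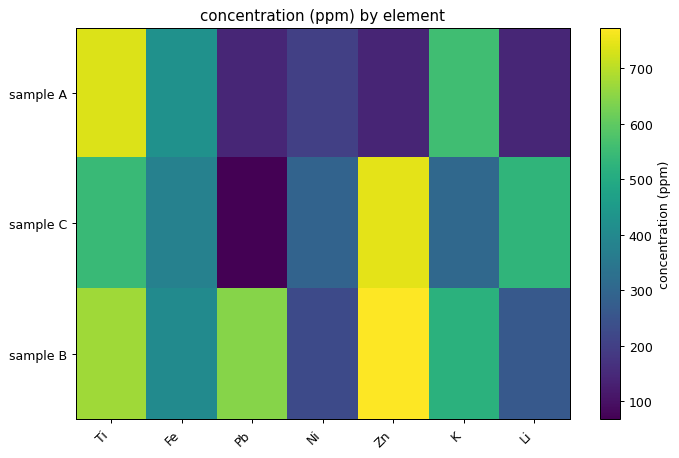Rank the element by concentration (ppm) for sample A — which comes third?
Top 4 for sample A: Ti ≈ 700, K ≈ 600, Fe ≈ 400, Ni ≈ 200.

Fe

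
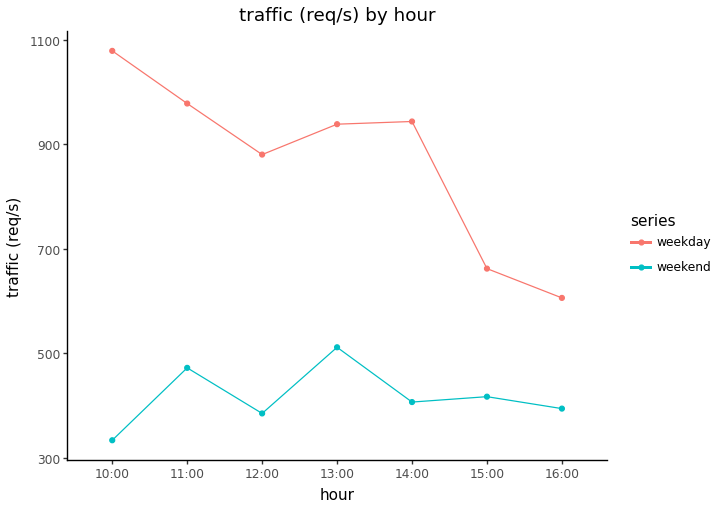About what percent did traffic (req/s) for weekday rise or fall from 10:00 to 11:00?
10:00 ≈ 1100, 11:00 ≈ 1000; (1000 − 1100) / 1100 ≈ -9.1%.

≈ -9.1%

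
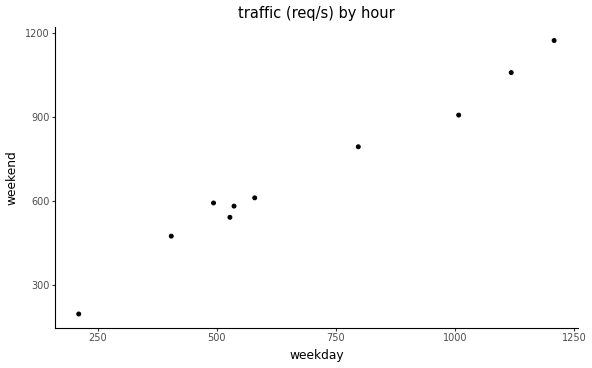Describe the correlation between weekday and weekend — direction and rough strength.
positive, strong

Points are positively correlated; strong (|r| ≈ 1.0).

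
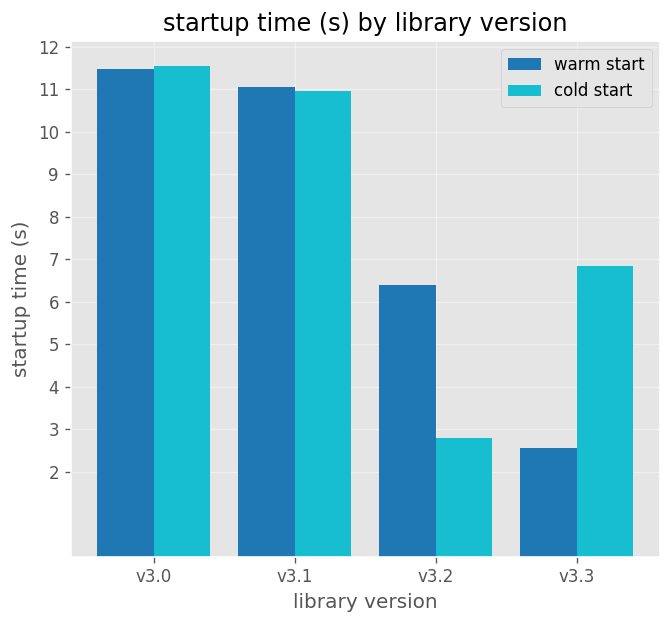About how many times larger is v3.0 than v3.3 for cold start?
v3.0 ≈ 12, v3.3 ≈ 7; 12/7 ≈ 1.71.

≈ 1.71×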